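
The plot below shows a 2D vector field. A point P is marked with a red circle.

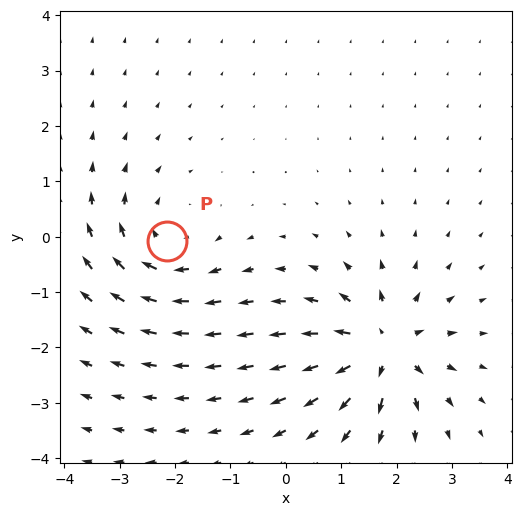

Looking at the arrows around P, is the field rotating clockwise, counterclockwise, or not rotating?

clockwise

Near P at (-2.1, -0.1) the arrows circulate clockwise. The curl (z-component) there is about -4; negative curl means clockwise rotation.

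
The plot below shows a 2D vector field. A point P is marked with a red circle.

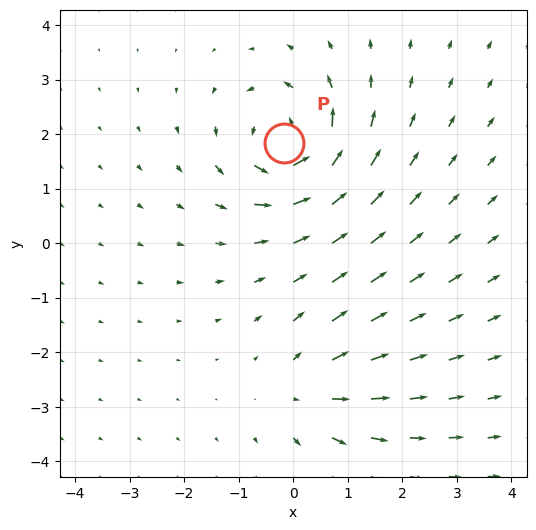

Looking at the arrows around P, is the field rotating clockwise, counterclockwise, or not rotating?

counterclockwise

Near P at (-0.2, 1.8) the arrows circulate counterclockwise. The curl (z-component) there is about +6; positive curl means counterclockwise rotation.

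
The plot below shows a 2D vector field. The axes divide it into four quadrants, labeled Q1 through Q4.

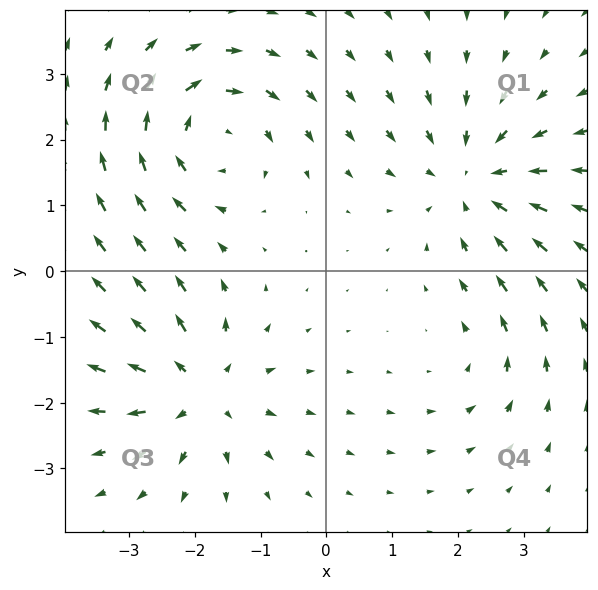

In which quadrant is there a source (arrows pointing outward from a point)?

The source sits at approximately (-1.9, -1.8), which lies in quadrant Q3. The divergence there is about +5, positive as expected for a source.

Q3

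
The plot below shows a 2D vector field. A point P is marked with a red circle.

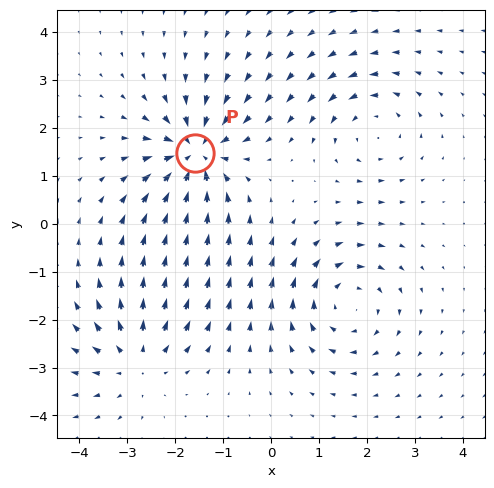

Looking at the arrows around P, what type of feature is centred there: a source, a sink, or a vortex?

At P (-1.6, 1.5) the arrows converge inward. Divergence about -6, curl ≈0 — negative divergence with near-zero curl is a sink.

sink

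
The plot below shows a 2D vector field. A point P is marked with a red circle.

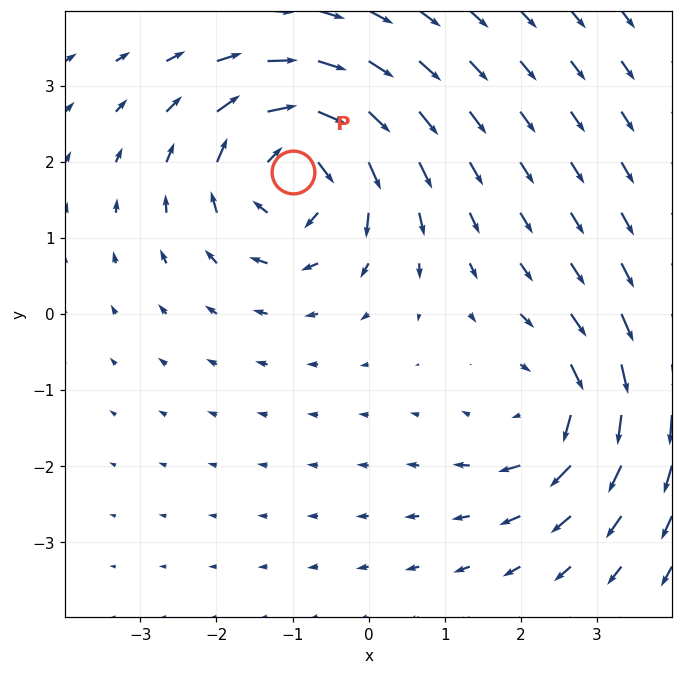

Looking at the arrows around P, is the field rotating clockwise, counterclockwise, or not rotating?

clockwise

Near P at (-1.0, 1.9) the arrows circulate clockwise. The curl (z-component) there is about -5; negative curl means clockwise rotation.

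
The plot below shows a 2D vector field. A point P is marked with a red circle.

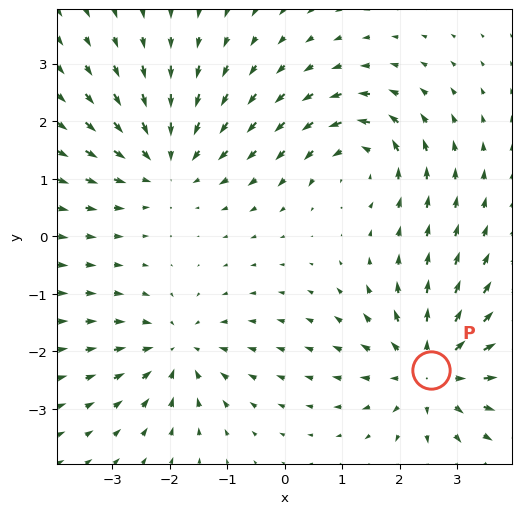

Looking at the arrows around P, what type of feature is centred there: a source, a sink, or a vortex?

source

At P (2.5, -2.3) the arrows spread outward. Divergence about +5, curl ≈0 — positive divergence with near-zero curl is a source.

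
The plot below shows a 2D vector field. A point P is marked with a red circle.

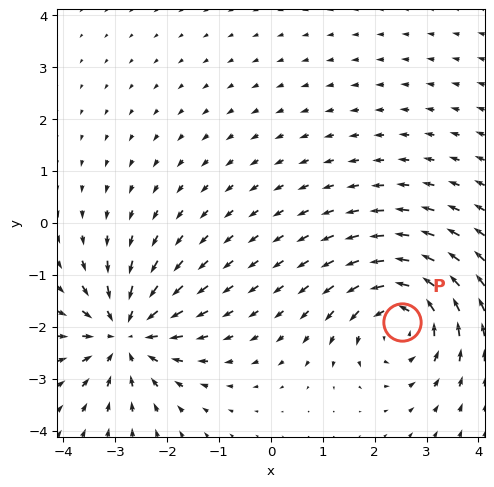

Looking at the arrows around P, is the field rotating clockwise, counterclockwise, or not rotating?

counterclockwise

Near P at (2.5, -1.9) the arrows circulate counterclockwise. The curl (z-component) there is about +5; positive curl means counterclockwise rotation.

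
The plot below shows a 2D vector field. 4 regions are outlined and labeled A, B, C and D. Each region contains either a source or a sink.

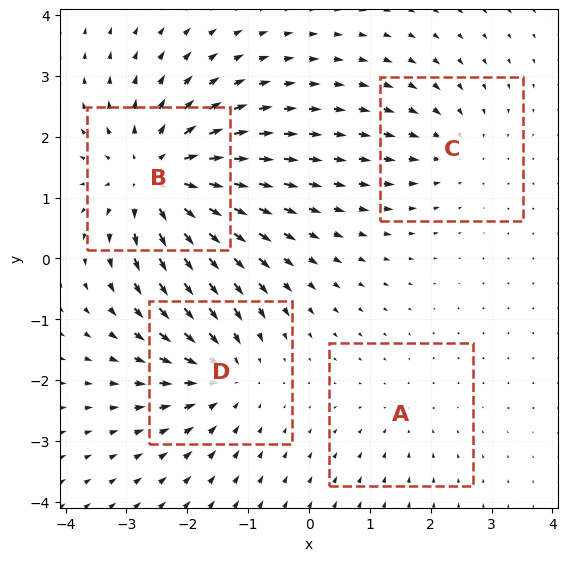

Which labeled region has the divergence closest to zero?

Divergence at each region's feature centre — A: about -2, B: about +7, C: about -3, D: about -4. Region A is closest to zero.

A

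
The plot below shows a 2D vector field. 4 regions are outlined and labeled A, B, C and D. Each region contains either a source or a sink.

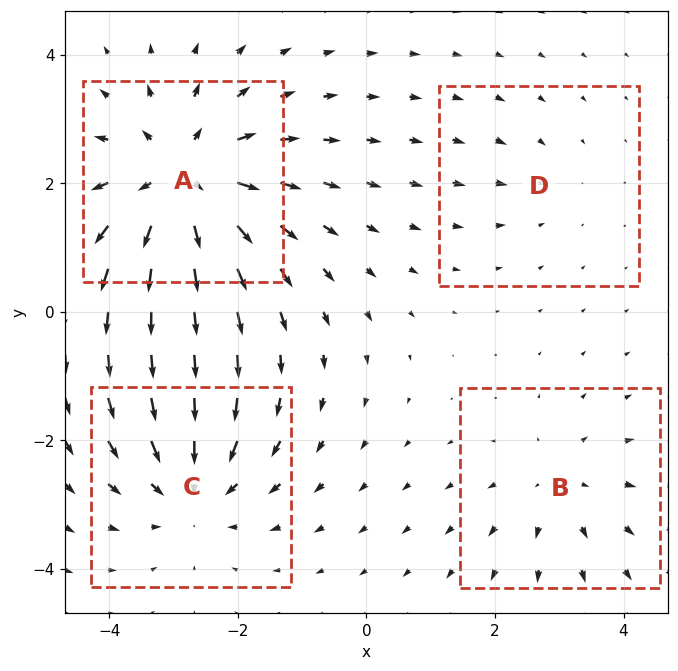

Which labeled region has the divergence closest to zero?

D

Divergence at each region's feature centre — A: about +6, B: about +3, C: about -4, D: about -2. Region D is closest to zero.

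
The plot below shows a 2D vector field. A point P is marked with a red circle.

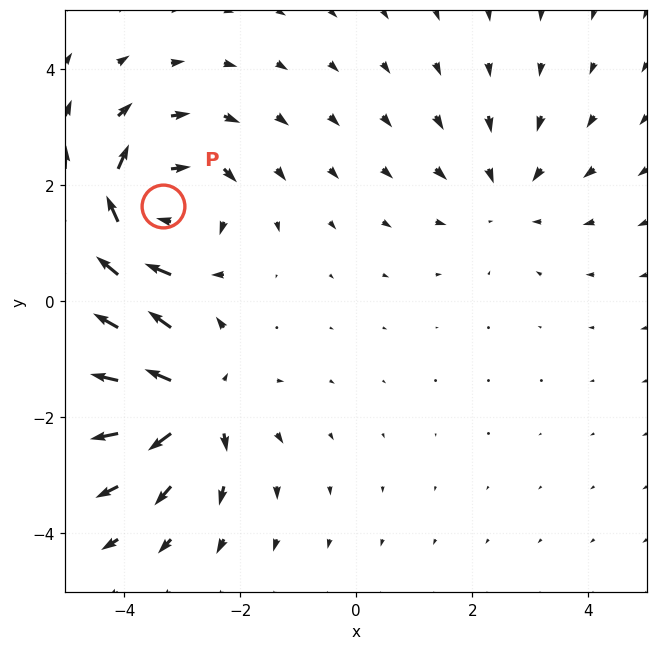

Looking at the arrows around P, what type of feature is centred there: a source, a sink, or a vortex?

At P (-3.3, 1.6) the arrows circulate clockwise. Divergence ≈0, curl about -5 — near-zero divergence with nonzero curl is a vortex.

vortex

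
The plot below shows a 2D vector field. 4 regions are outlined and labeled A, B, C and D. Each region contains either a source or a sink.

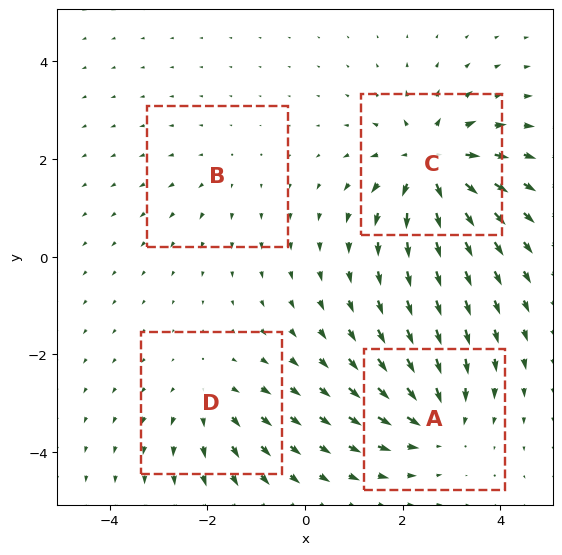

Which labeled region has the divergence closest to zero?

Divergence at each region's feature centre — A: about -5, B: about +2, C: about +7, D: about +4. Region B is closest to zero.

B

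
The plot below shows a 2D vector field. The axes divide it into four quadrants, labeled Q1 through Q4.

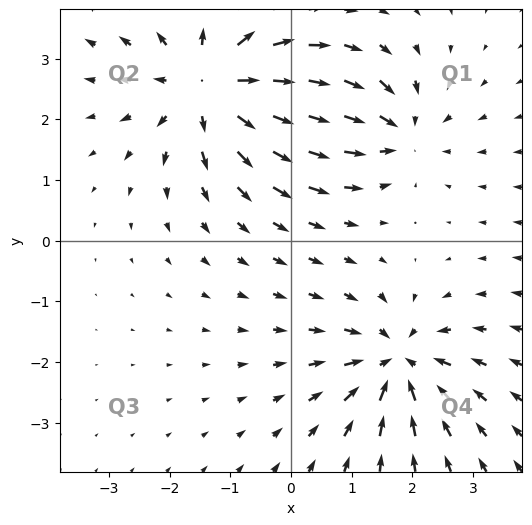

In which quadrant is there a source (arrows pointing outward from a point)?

Q2

The source sits at approximately (-1.3, 2.6), which lies in quadrant Q2. The divergence there is about +4, positive as expected for a source.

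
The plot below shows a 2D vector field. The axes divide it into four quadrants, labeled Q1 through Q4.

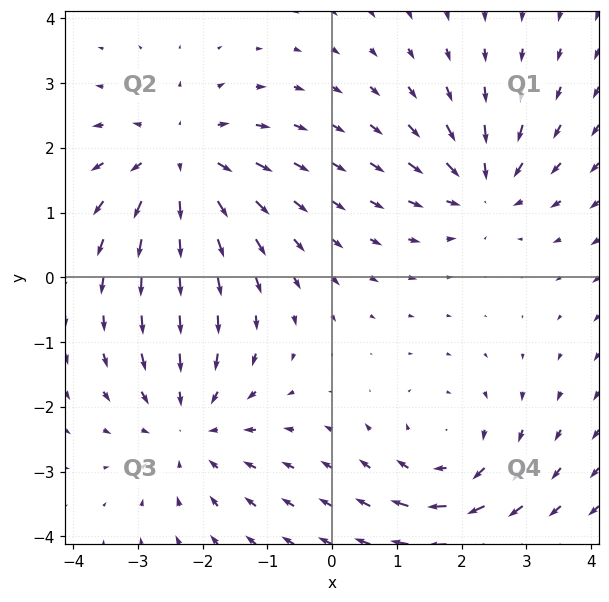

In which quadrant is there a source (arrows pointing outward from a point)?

The source sits at approximately (-2.3, 1.8), which lies in quadrant Q2. The divergence there is about +5, positive as expected for a source.

Q2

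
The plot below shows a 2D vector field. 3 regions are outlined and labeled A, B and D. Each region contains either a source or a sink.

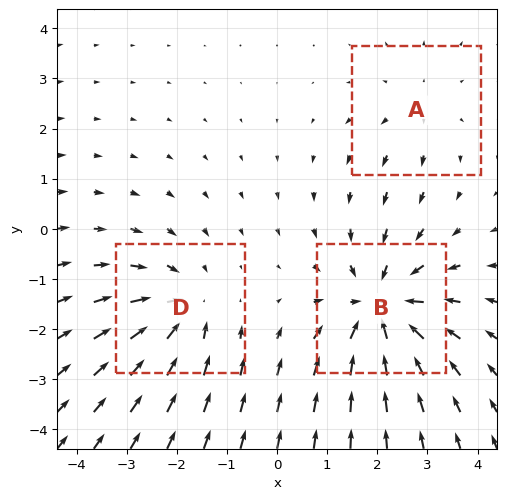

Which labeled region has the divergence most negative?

Divergence at each region's feature centre — A: about +2, B: about -4, D: about -3. Region B is most negative.

B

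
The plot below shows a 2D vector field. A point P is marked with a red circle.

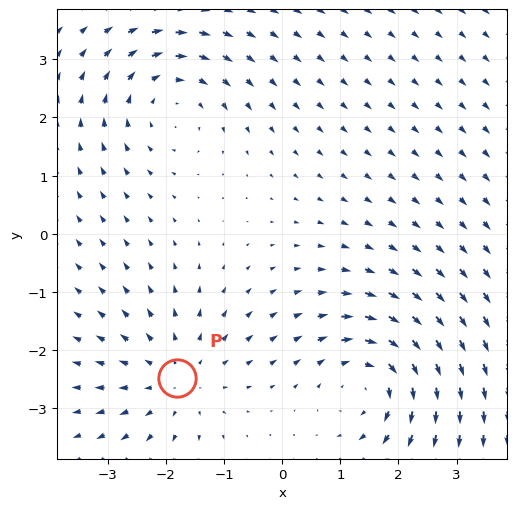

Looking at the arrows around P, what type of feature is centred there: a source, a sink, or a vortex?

At P (-1.8, -2.5) the arrows spread outward. Divergence about +3, curl ≈0 — positive divergence with near-zero curl is a source.

source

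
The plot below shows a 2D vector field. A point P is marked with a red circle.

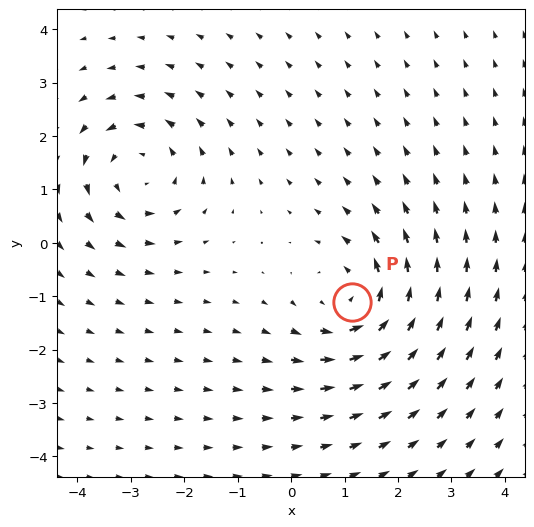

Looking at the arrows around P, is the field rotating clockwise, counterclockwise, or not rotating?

counterclockwise

Near P at (1.1, -1.1) the arrows circulate counterclockwise. The curl (z-component) there is about +4; positive curl means counterclockwise rotation.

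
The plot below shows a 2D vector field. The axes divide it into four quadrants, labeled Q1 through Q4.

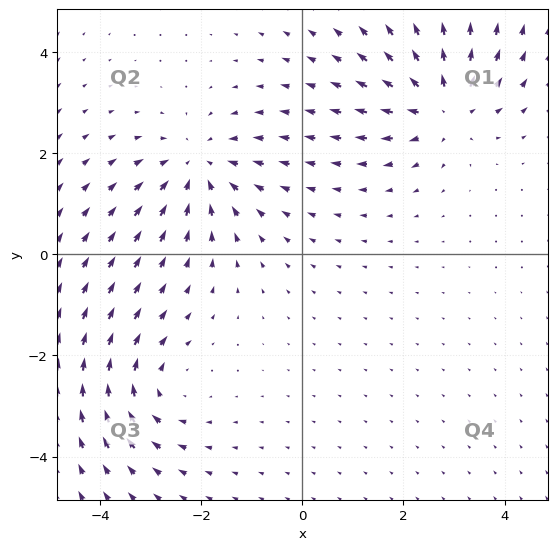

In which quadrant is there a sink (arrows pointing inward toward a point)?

Q2

The sink sits at approximately (-2.1, 1.7), which lies in quadrant Q2. The divergence there is about -4, negative as expected for a sink.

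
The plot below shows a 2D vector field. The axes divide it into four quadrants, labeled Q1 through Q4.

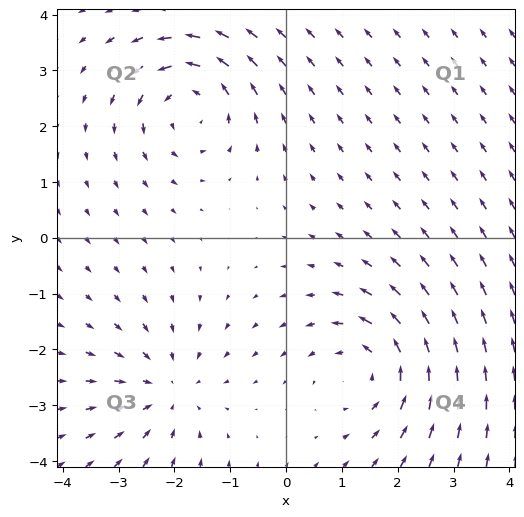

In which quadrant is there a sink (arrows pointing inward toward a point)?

Q3

The sink sits at approximately (-2.1, -2.7), which lies in quadrant Q3. The divergence there is about -3, negative as expected for a sink.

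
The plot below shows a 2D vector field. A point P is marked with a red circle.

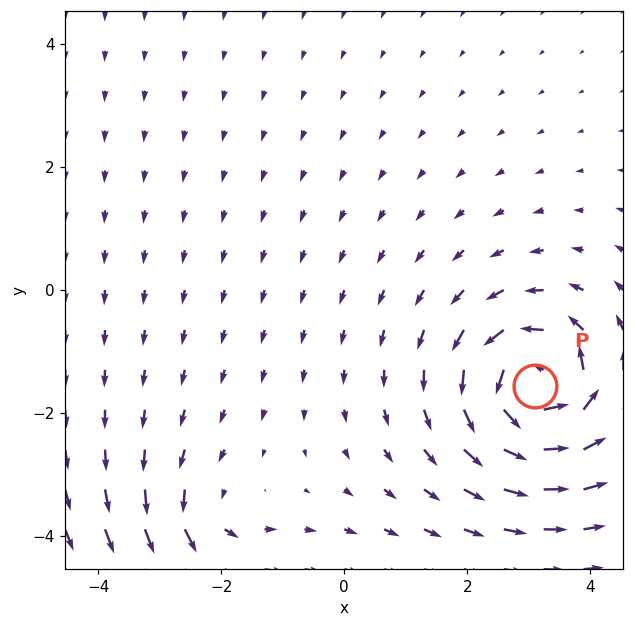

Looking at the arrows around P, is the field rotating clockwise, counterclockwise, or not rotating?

Near P at (3.1, -1.6) the arrows circulate counterclockwise. The curl (z-component) there is about +7; positive curl means counterclockwise rotation.

counterclockwise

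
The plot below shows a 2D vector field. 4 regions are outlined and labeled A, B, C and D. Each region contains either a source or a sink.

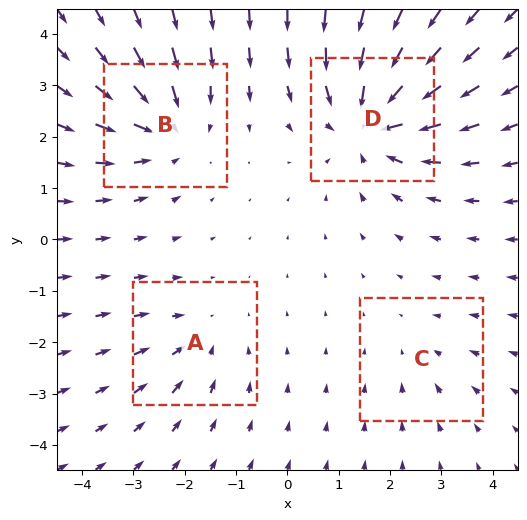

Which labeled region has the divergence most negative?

Divergence at each region's feature centre — A: about -3, B: about -5, C: about -2, D: about -6. Region D is most negative.

D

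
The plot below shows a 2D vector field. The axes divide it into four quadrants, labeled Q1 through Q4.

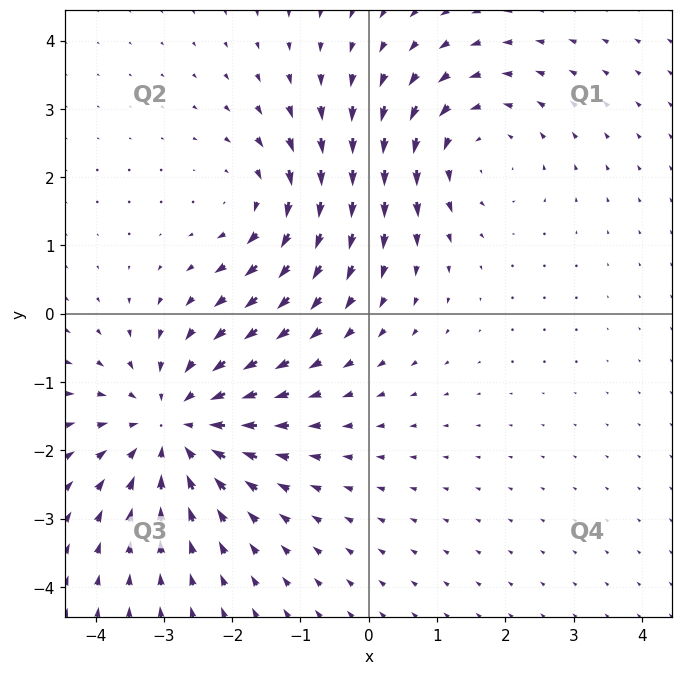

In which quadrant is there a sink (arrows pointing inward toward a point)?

The sink sits at approximately (-2.8, -1.6), which lies in quadrant Q3. The divergence there is about -4, negative as expected for a sink.

Q3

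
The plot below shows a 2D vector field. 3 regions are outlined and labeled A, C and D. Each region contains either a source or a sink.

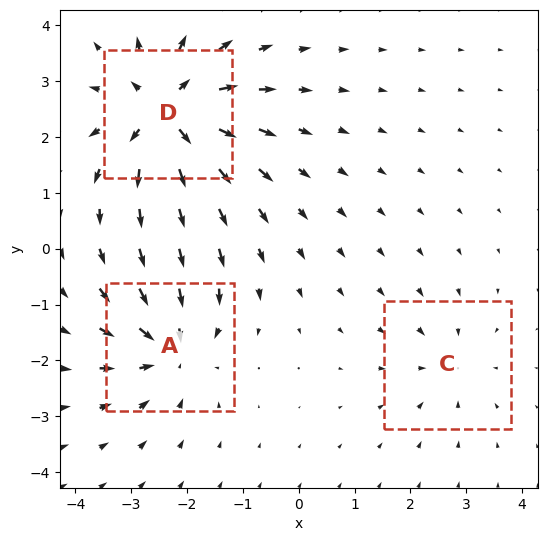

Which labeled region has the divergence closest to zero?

Divergence at each region's feature centre — A: about -4, C: about -2, D: about +5. Region C is closest to zero.

C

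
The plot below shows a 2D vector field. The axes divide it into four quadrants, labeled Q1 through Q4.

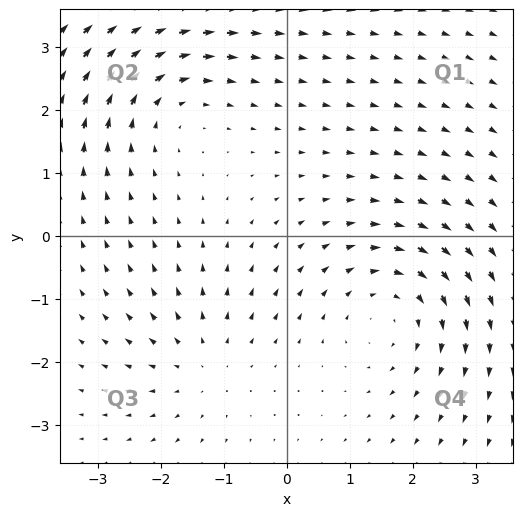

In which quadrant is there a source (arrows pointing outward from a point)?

Q3

The source sits at approximately (-1.3, -2.0), which lies in quadrant Q3. The divergence there is about +3, positive as expected for a source.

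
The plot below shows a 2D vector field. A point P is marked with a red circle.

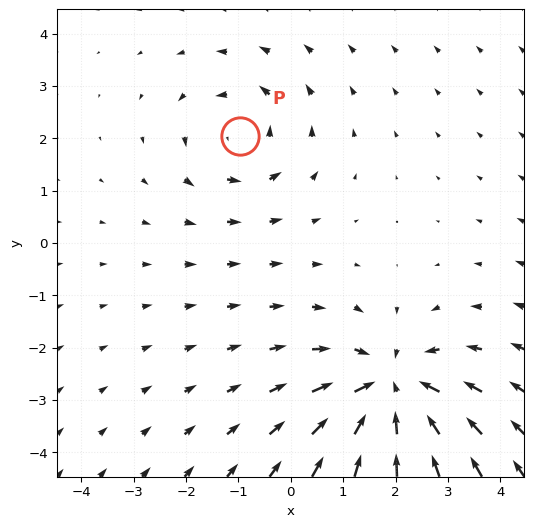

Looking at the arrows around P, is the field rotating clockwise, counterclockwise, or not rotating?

Near P at (-1.0, 2.0) the arrows circulate counterclockwise. The curl (z-component) there is about +3; positive curl means counterclockwise rotation.

counterclockwise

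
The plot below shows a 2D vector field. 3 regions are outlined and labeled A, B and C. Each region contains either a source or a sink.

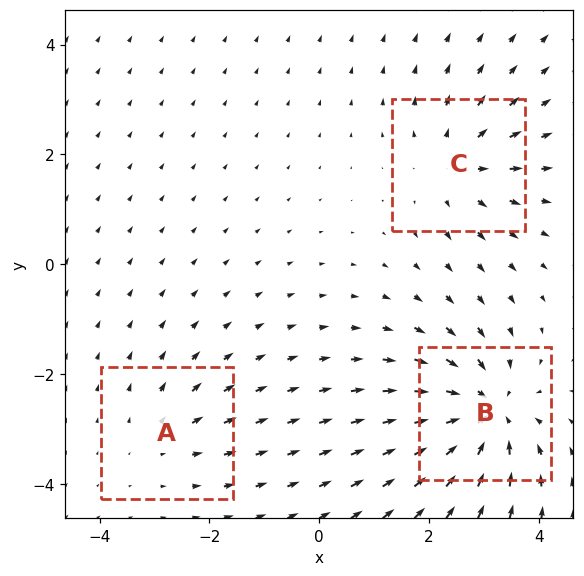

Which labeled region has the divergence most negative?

B

Divergence at each region's feature centre — A: about +2, B: about -5, C: about +3. Region B is most negative.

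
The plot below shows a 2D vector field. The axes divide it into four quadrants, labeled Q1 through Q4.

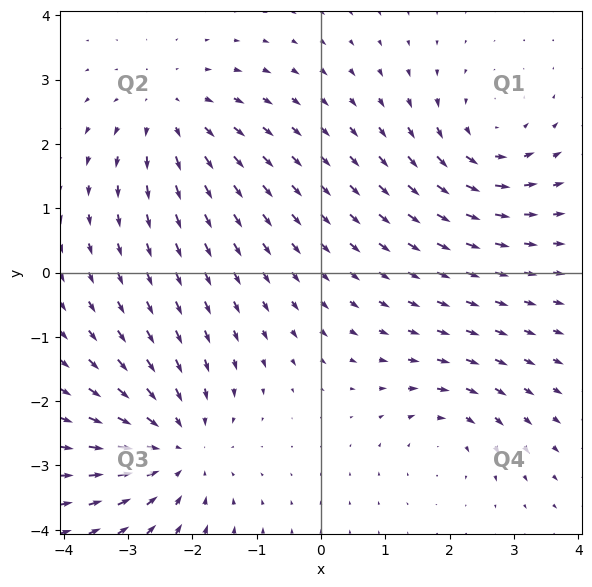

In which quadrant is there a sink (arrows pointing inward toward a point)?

The sink sits at approximately (-2.3, -2.7), which lies in quadrant Q3. The divergence there is about -4, negative as expected for a sink.

Q3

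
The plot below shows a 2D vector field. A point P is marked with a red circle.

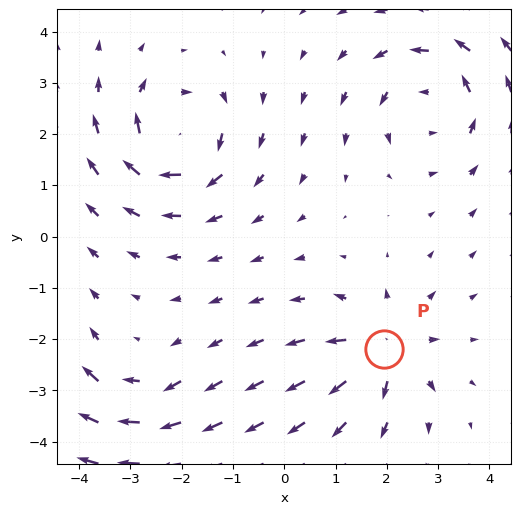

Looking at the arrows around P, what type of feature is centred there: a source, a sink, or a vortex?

source

At P (2.0, -2.2) the arrows spread outward. Divergence about +4, curl ≈0 — positive divergence with near-zero curl is a source.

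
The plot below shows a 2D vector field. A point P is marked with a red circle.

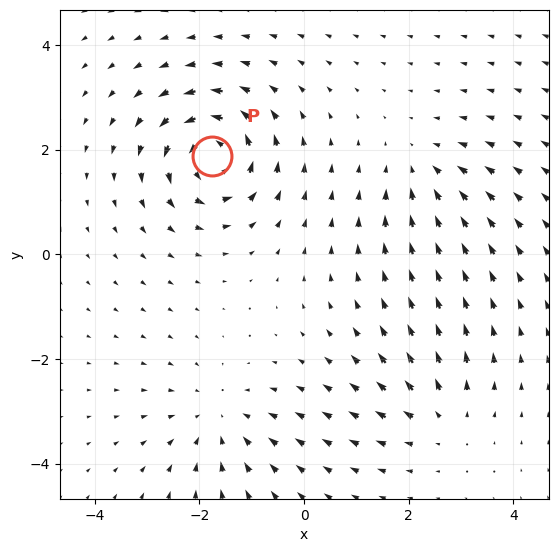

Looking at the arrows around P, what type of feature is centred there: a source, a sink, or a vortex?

vortex

At P (-1.8, 1.9) the arrows circulate counterclockwise. Divergence ≈0, curl about +6 — near-zero divergence with nonzero curl is a vortex.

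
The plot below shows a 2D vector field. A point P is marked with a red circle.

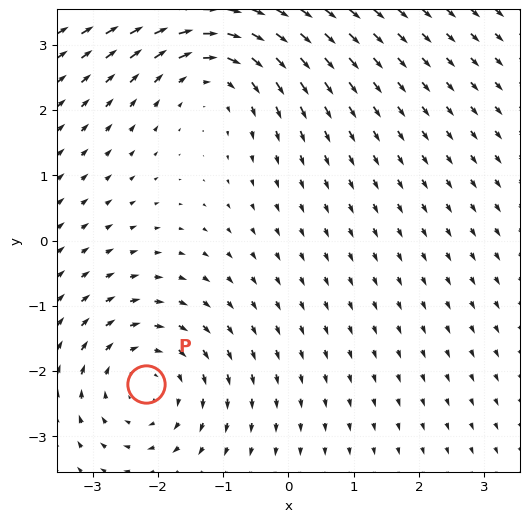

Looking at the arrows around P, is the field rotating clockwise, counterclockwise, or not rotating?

Near P at (-2.2, -2.2) the arrows circulate clockwise. The curl (z-component) there is about -3; negative curl means clockwise rotation.

clockwise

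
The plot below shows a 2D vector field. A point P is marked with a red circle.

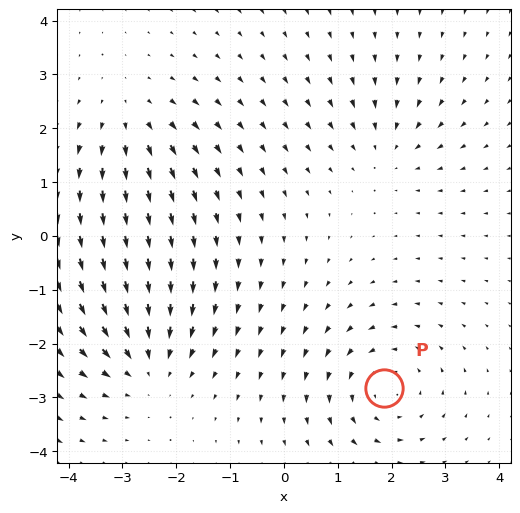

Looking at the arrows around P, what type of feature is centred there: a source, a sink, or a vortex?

At P (1.9, -2.8) the arrows circulate counterclockwise. Divergence ≈0, curl about +4 — near-zero divergence with nonzero curl is a vortex.

vortex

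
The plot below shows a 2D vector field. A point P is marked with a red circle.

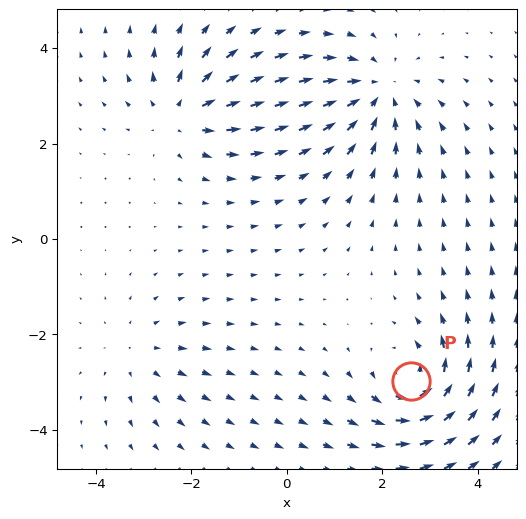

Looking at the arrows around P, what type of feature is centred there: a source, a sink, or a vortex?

At P (2.6, -3.0) the arrows circulate counterclockwise. Divergence ≈0, curl about +6 — near-zero divergence with nonzero curl is a vortex.

vortex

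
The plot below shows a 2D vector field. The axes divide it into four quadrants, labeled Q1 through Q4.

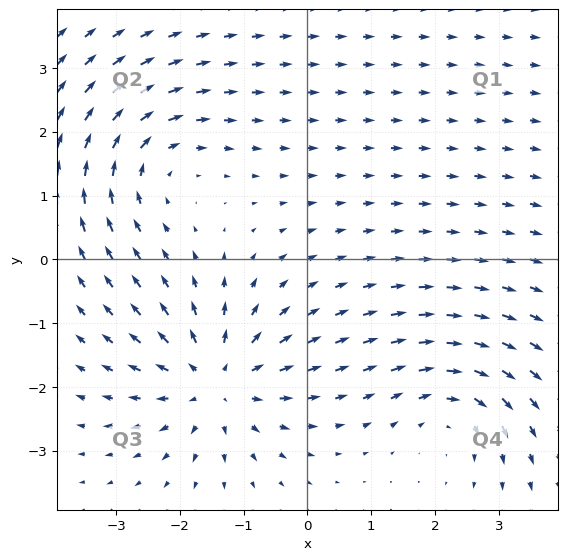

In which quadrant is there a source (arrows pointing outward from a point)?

Q3

The source sits at approximately (-1.4, -1.9), which lies in quadrant Q3. The divergence there is about +5, positive as expected for a source.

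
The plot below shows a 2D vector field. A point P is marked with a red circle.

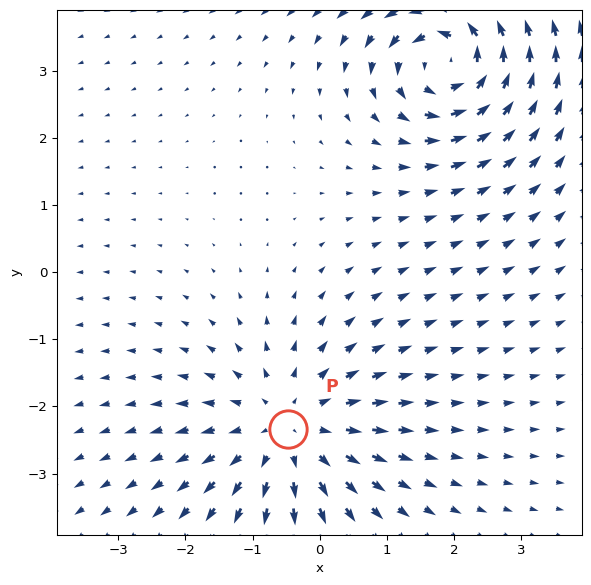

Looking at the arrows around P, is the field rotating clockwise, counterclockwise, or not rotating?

Near P at (-0.5, -2.3) the arrows show no circulation. The curl there is ≈0.

not rotating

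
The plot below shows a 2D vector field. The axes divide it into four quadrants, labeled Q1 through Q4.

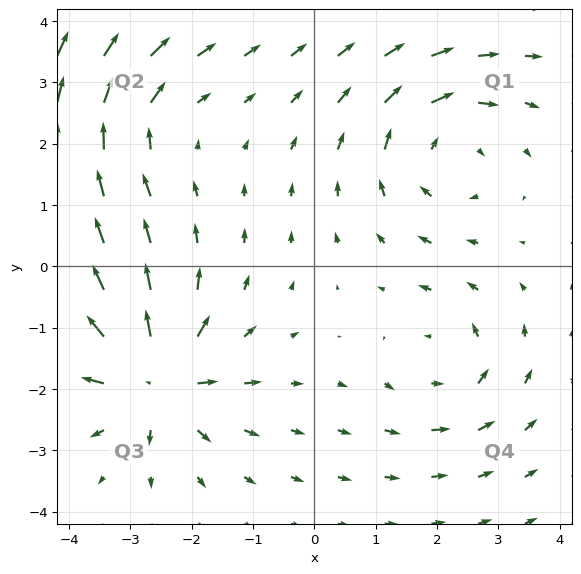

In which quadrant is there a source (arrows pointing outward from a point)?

The source sits at approximately (-2.6, -1.8), which lies in quadrant Q3. The divergence there is about +6, positive as expected for a source.

Q3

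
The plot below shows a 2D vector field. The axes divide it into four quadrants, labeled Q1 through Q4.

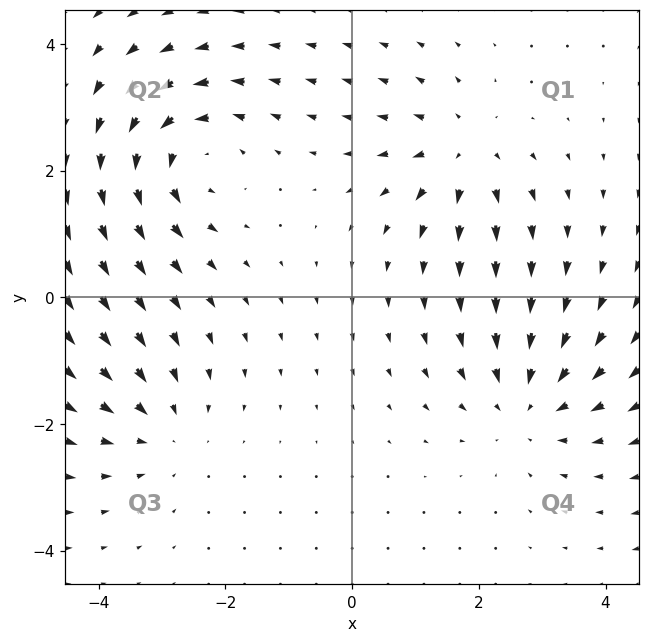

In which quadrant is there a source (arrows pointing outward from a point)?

Q1

The source sits at approximately (1.7, 2.3), which lies in quadrant Q1. The divergence there is about +4, positive as expected for a source.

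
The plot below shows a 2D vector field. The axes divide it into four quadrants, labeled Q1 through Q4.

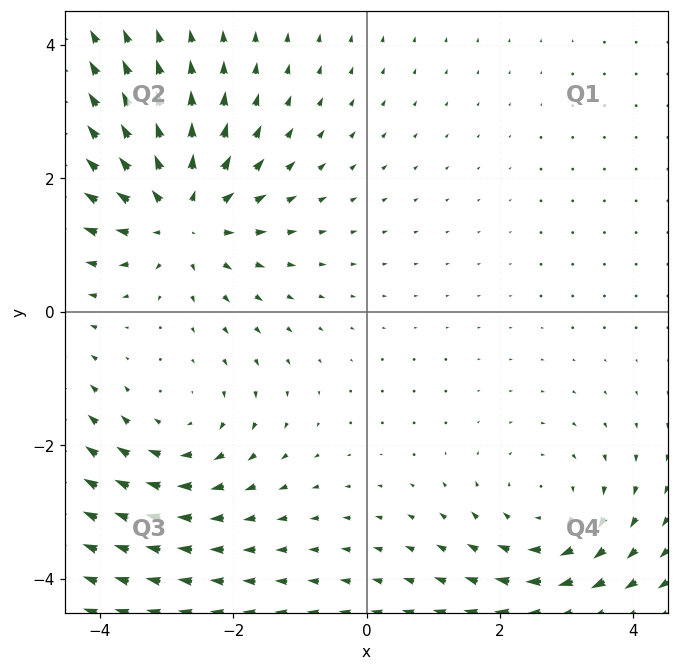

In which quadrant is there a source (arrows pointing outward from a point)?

Q2

The source sits at approximately (-2.8, 1.5), which lies in quadrant Q2. The divergence there is about +4, positive as expected for a source.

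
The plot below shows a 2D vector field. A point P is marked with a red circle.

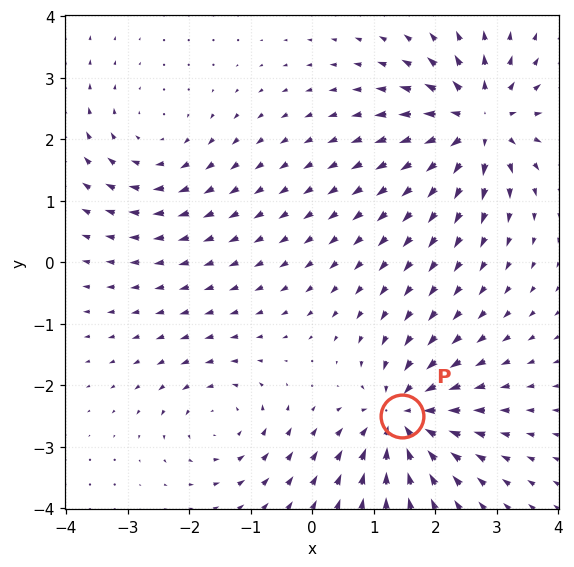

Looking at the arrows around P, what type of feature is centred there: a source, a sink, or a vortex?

At P (1.5, -2.5) the arrows converge inward. Divergence about -7, curl ≈0 — negative divergence with near-zero curl is a sink.

sink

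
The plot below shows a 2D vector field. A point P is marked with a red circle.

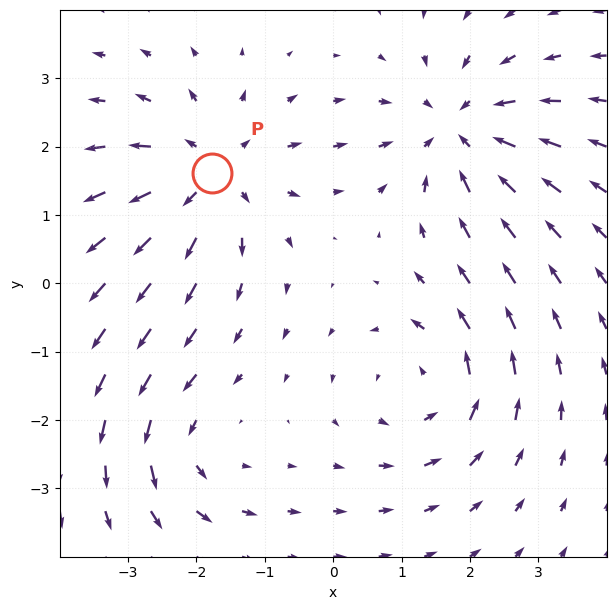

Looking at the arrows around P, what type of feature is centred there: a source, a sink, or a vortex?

source

At P (-1.8, 1.6) the arrows spread outward. Divergence about +5, curl ≈0 — positive divergence with near-zero curl is a source.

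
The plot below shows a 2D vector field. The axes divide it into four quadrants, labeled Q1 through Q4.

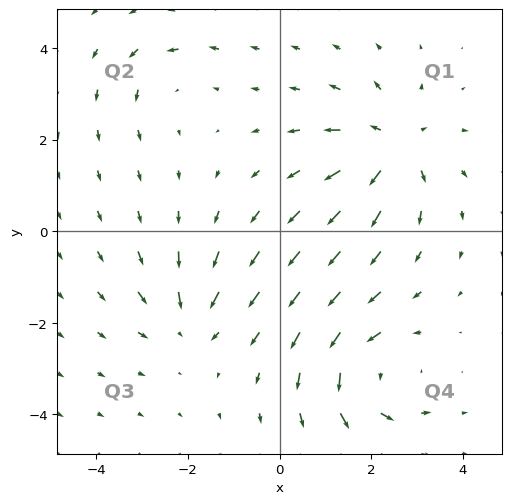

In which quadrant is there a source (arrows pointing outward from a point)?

Q1

The source sits at approximately (2.5, 1.8), which lies in quadrant Q1. The divergence there is about +5, positive as expected for a source.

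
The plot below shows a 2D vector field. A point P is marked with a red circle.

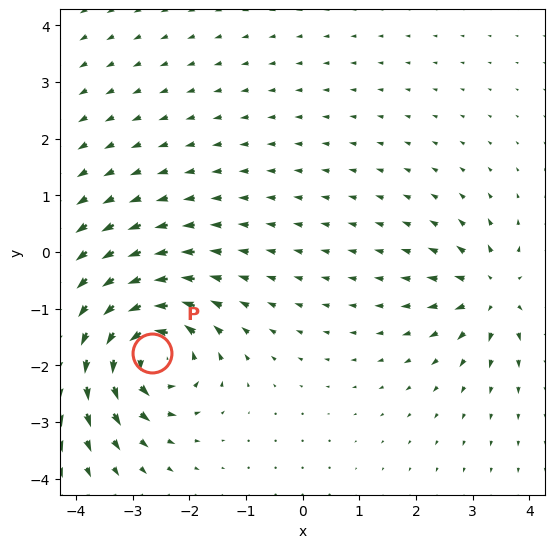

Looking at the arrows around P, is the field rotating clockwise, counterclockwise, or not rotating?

Near P at (-2.7, -1.8) the arrows circulate counterclockwise. The curl (z-component) there is about +6; positive curl means counterclockwise rotation.

counterclockwise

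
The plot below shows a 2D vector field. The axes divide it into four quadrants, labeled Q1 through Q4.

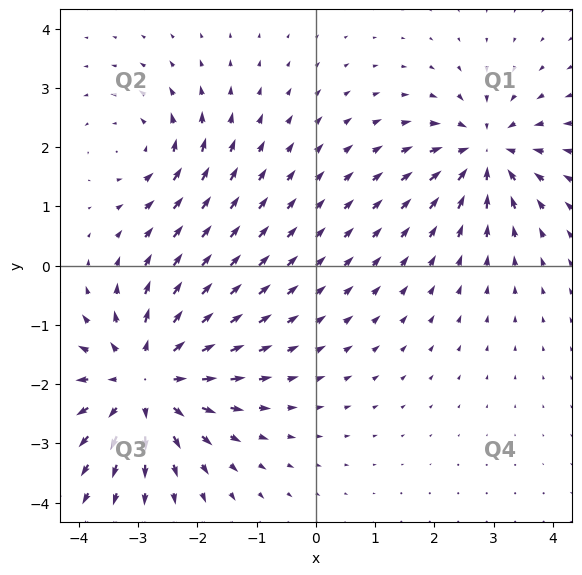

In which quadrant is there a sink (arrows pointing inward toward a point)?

The sink sits at approximately (2.9, 1.9), which lies in quadrant Q1. The divergence there is about -5, negative as expected for a sink.

Q1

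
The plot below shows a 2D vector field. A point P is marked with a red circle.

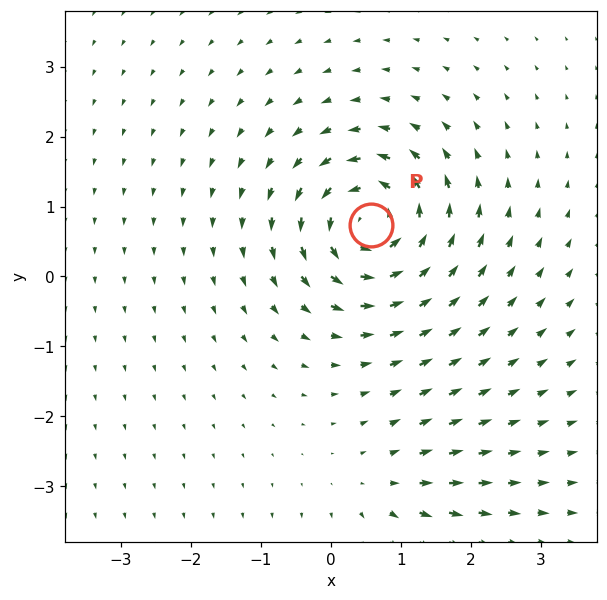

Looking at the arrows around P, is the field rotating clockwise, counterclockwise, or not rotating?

counterclockwise

Near P at (0.6, 0.7) the arrows circulate counterclockwise. The curl (z-component) there is about +7; positive curl means counterclockwise rotation.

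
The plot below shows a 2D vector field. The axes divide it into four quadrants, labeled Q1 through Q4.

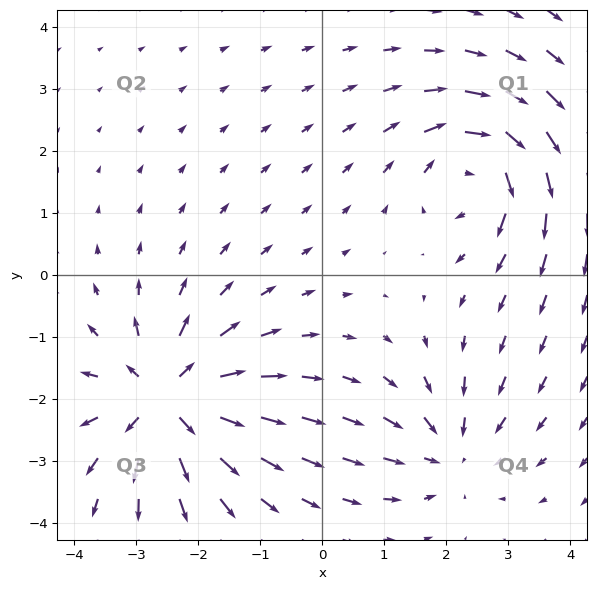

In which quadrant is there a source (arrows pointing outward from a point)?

The source sits at approximately (-2.5, -2.0), which lies in quadrant Q3. The divergence there is about +6, positive as expected for a source.

Q3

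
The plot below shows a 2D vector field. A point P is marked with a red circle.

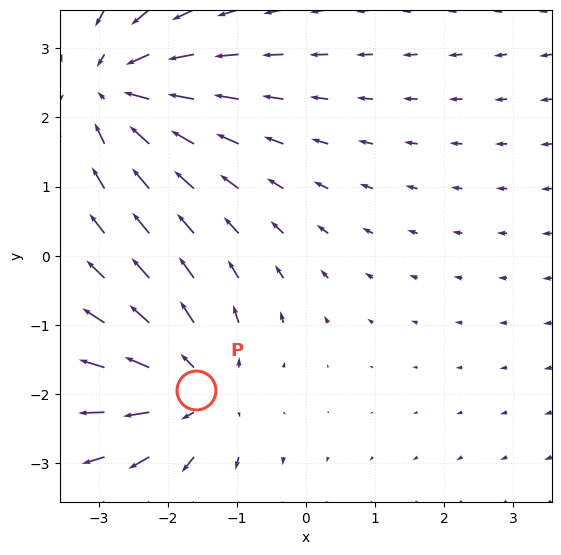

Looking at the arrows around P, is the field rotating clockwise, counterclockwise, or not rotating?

not rotating

Near P at (-1.6, -2.0) the arrows show no circulation. The curl there is ≈0.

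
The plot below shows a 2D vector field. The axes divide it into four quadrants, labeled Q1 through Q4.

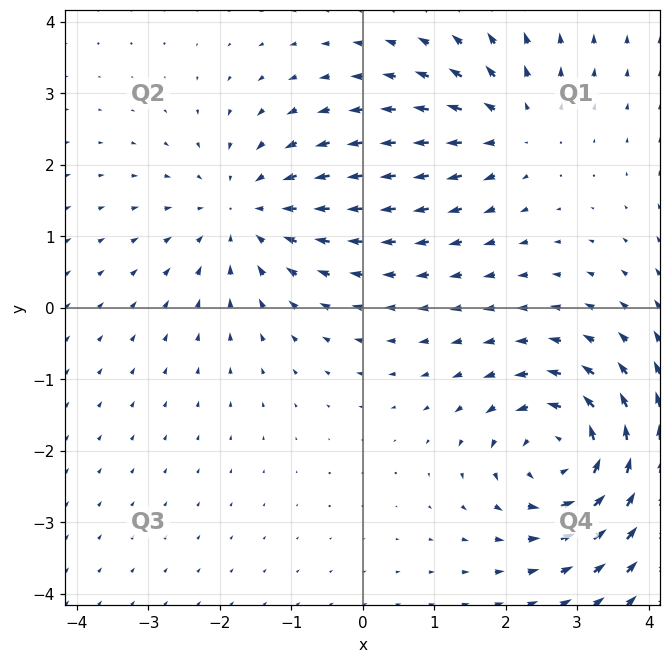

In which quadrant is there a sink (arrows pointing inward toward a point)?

Q2

The sink sits at approximately (-1.6, 1.3), which lies in quadrant Q2. The divergence there is about -3, negative as expected for a sink.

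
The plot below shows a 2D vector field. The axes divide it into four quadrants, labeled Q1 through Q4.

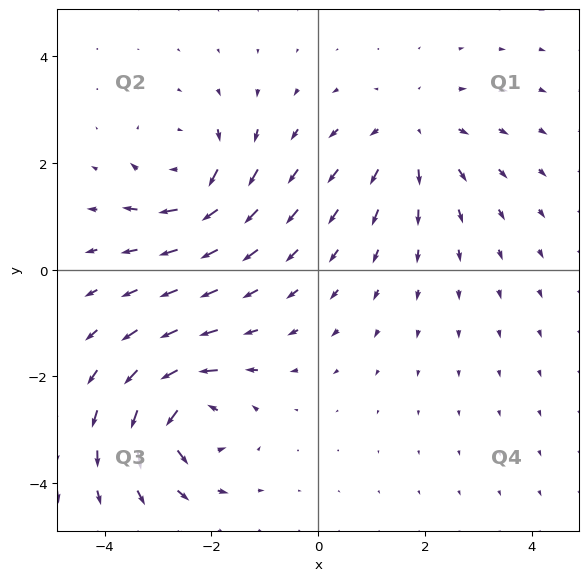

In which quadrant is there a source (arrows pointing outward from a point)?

The source sits at approximately (1.7, 2.5), which lies in quadrant Q1. The divergence there is about +2, positive as expected for a source.

Q1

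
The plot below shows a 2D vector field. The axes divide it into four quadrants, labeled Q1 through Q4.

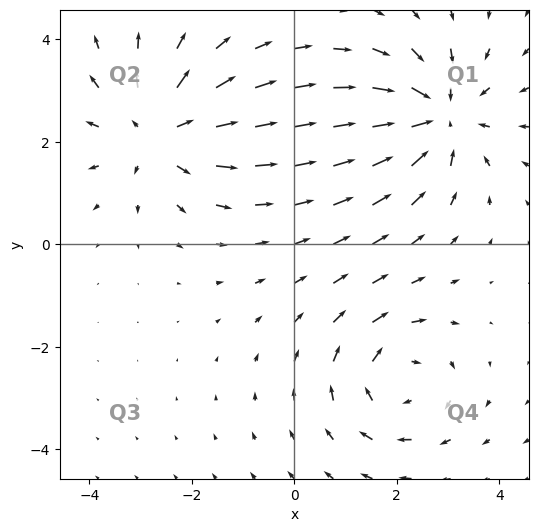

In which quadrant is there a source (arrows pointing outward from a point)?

The source sits at approximately (-2.7, 2.2), which lies in quadrant Q2. The divergence there is about +3, positive as expected for a source.

Q2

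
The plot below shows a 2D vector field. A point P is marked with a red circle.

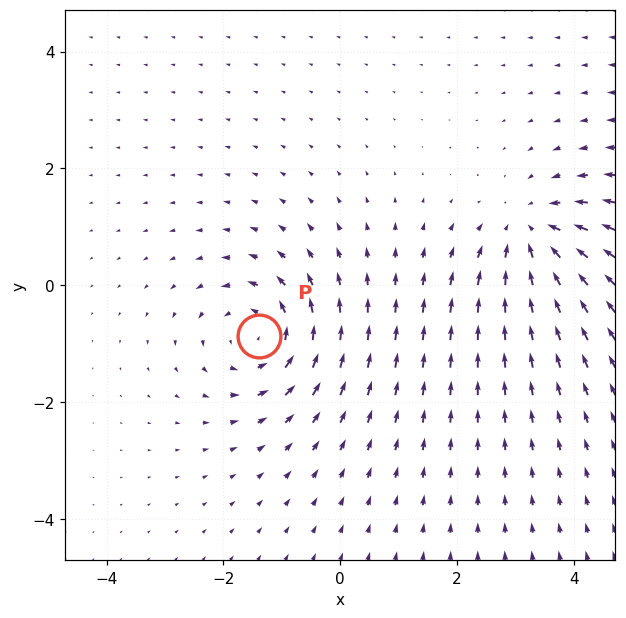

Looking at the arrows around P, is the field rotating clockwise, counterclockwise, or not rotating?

Near P at (-1.4, -0.9) the arrows circulate counterclockwise. The curl (z-component) there is about +5; positive curl means counterclockwise rotation.

counterclockwise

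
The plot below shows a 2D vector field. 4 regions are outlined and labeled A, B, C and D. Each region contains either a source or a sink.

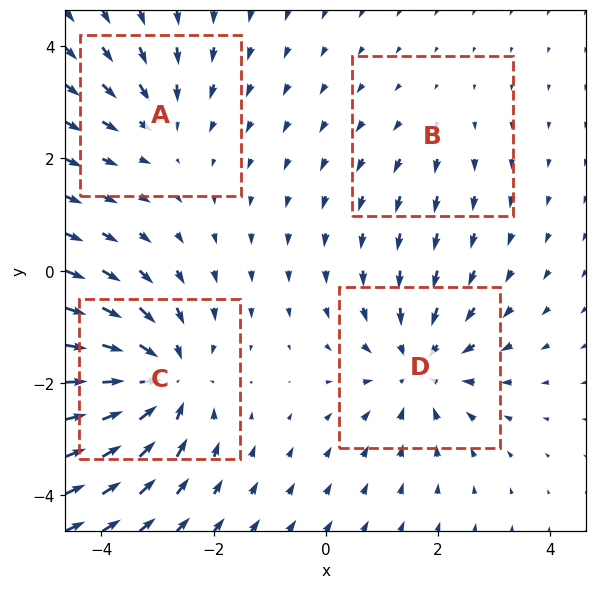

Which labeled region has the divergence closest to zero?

Divergence at each region's feature centre — A: about -3, B: about +2, C: about -6, D: about -5. Region B is closest to zero.

B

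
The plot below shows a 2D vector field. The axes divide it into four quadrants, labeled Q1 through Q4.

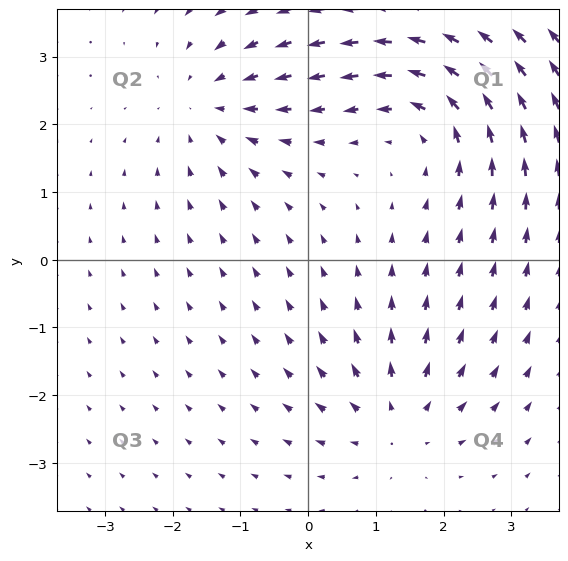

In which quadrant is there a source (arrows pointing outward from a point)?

Q4

The source sits at approximately (1.3, -2.4), which lies in quadrant Q4. The divergence there is about +4, positive as expected for a source.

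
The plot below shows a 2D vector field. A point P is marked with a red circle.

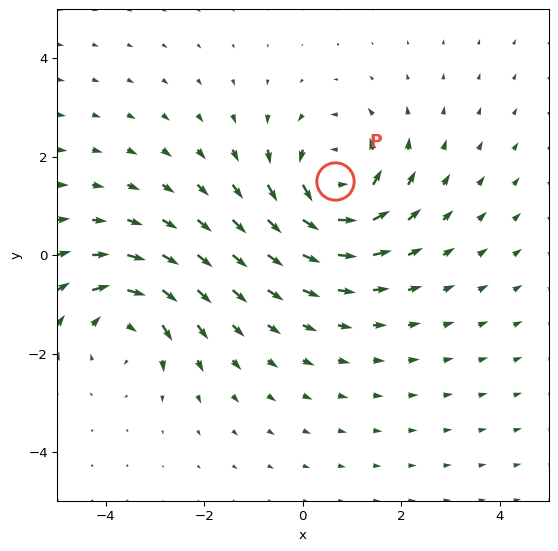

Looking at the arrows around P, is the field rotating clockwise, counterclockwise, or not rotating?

Near P at (0.7, 1.5) the arrows circulate counterclockwise. The curl (z-component) there is about +6; positive curl means counterclockwise rotation.

counterclockwise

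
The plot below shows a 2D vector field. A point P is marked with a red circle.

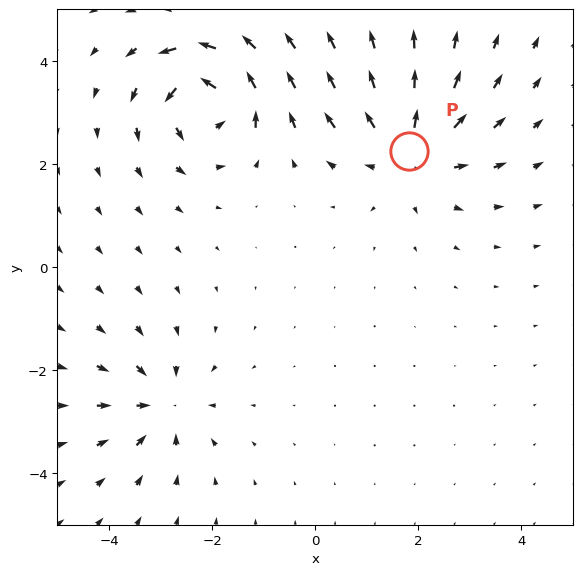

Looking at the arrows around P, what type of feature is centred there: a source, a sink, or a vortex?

At P (1.8, 2.2) the arrows spread outward. Divergence about +4, curl ≈0 — positive divergence with near-zero curl is a source.

source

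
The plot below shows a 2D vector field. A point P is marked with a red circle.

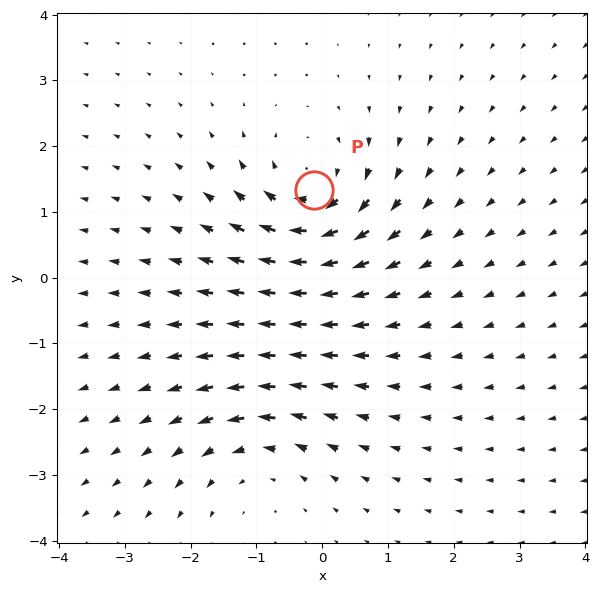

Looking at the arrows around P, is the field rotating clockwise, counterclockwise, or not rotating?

clockwise

Near P at (-0.1, 1.3) the arrows circulate clockwise. The curl (z-component) there is about -6; negative curl means clockwise rotation.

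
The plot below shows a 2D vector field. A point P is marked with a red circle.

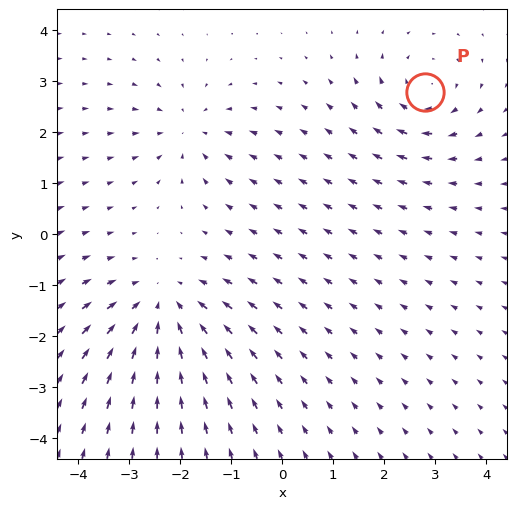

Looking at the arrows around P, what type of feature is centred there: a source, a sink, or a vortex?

At P (2.8, 2.8) the arrows circulate clockwise. Divergence ≈0, curl about -4 — near-zero divergence with nonzero curl is a vortex.

vortex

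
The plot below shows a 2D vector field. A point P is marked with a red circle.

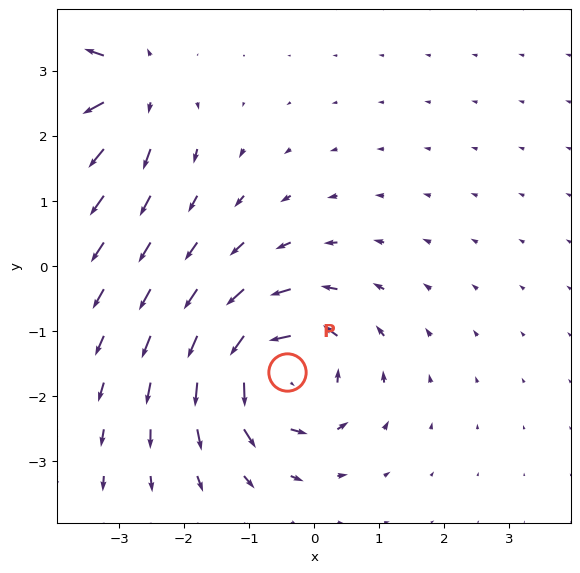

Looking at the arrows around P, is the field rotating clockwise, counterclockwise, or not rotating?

counterclockwise

Near P at (-0.4, -1.6) the arrows circulate counterclockwise. The curl (z-component) there is about +6; positive curl means counterclockwise rotation.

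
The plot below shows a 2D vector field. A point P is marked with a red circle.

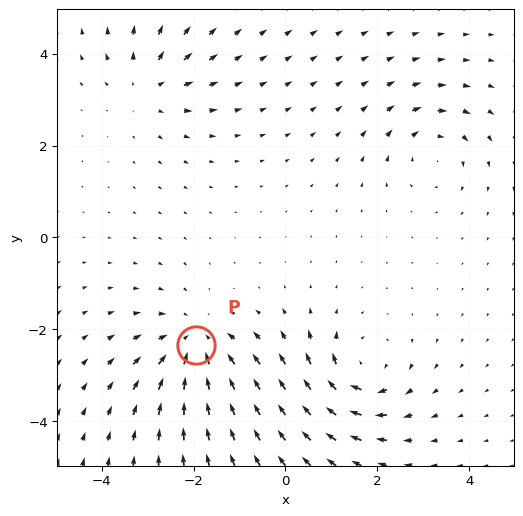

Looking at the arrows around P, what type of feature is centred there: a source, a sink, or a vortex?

At P (-1.9, -2.3) the arrows converge inward. Divergence about -4, curl ≈0 — negative divergence with near-zero curl is a sink.

sink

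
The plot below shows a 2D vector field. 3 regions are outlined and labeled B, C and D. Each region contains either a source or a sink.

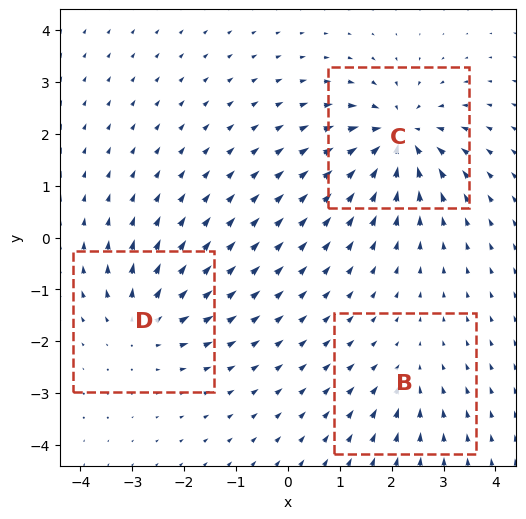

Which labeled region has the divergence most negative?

Divergence at each region's feature centre — B: about -2, C: about -6, D: about +4. Region C is most negative.

C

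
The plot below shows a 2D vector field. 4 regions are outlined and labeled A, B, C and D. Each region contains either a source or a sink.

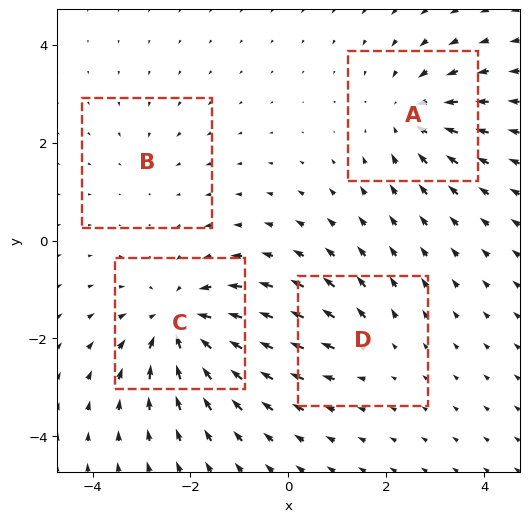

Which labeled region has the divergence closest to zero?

Divergence at each region's feature centre — A: about -5, B: about -2, C: about -7, D: about +3. Region B is closest to zero.

B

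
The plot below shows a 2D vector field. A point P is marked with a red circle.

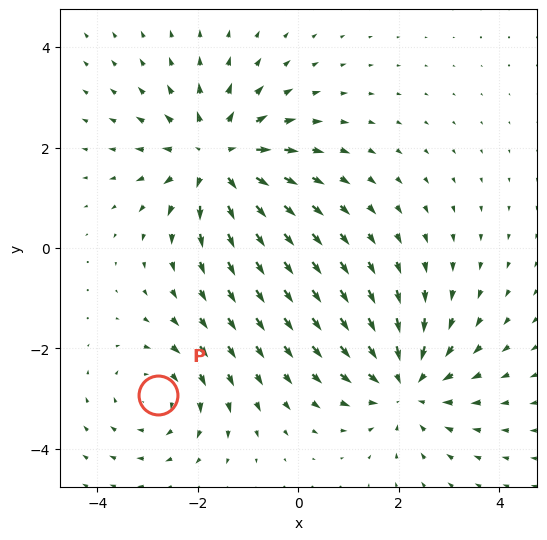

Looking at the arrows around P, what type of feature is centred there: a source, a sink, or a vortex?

vortex

At P (-2.8, -2.9) the arrows circulate clockwise. Divergence ≈0, curl about -2 — near-zero divergence with nonzero curl is a vortex.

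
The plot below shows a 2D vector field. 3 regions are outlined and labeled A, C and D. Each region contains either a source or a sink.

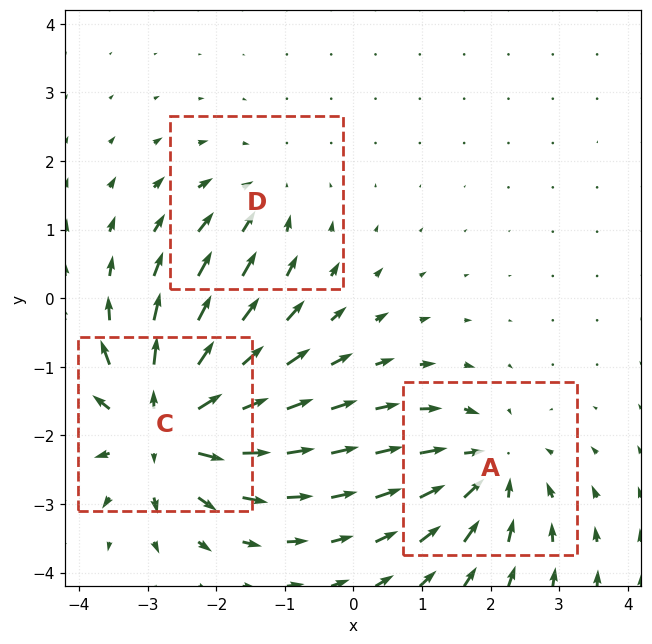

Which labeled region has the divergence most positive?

Divergence at each region's feature centre — A: about -3, C: about +5, D: about -2. Region C is most positive.

C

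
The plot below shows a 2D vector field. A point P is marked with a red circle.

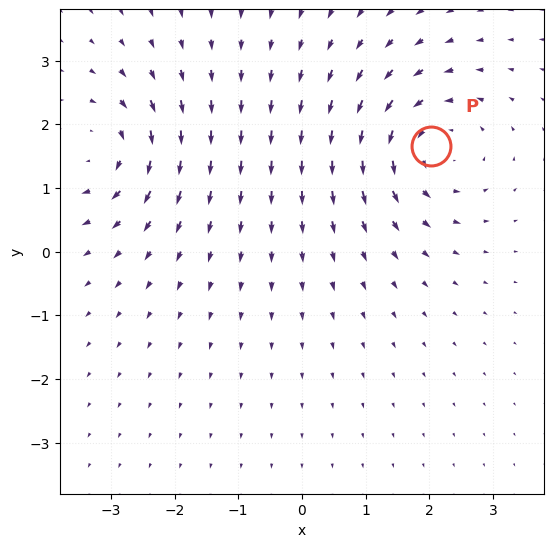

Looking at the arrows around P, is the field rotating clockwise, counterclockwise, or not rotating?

Near P at (2.0, 1.7) the arrows circulate counterclockwise. The curl (z-component) there is about +5; positive curl means counterclockwise rotation.

counterclockwise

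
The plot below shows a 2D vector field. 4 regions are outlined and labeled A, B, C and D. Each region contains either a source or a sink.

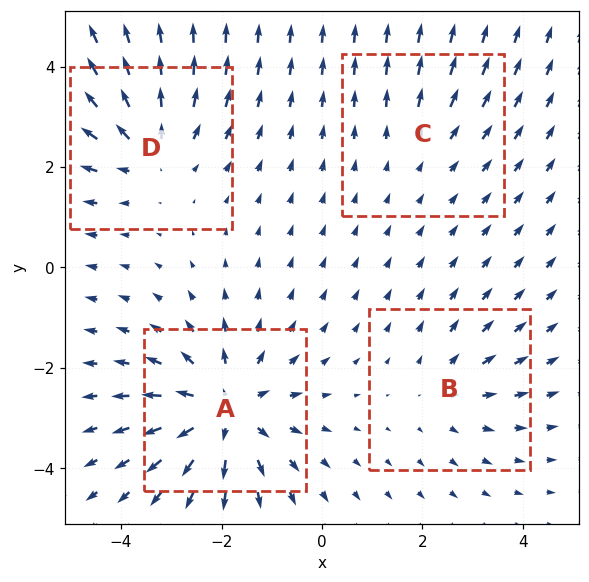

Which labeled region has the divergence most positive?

Divergence at each region's feature centre — A: about +6, B: about +3, C: about +2, D: about +4. Region A is most positive.

A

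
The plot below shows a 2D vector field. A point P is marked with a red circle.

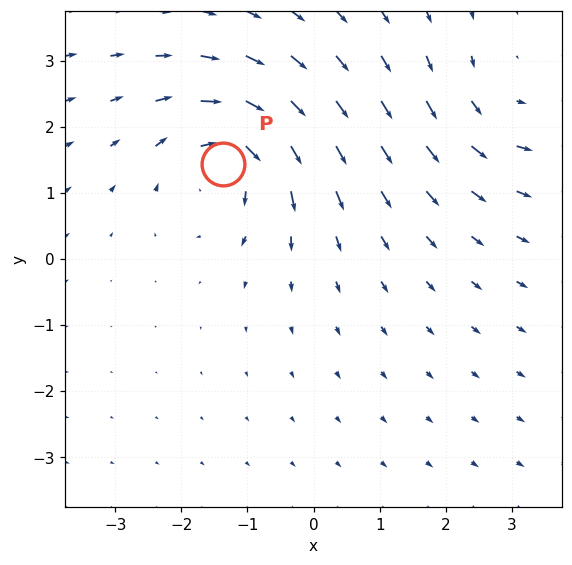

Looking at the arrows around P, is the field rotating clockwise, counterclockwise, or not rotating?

Near P at (-1.4, 1.4) the arrows circulate clockwise. The curl (z-component) there is about -6; negative curl means clockwise rotation.

clockwise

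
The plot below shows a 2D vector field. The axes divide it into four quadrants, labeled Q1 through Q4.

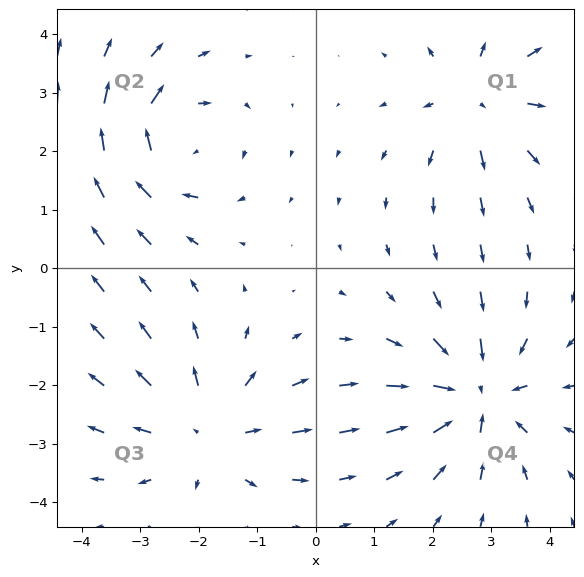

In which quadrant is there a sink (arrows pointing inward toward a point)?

The sink sits at approximately (2.8, -2.2), which lies in quadrant Q4. The divergence there is about -4, negative as expected for a sink.

Q4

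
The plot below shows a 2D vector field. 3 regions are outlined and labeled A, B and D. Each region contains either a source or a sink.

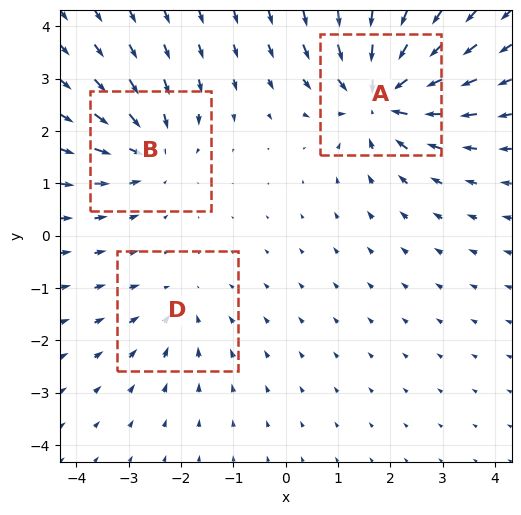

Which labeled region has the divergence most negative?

A

Divergence at each region's feature centre — A: about -5, B: about -3, D: about -2. Region A is most negative.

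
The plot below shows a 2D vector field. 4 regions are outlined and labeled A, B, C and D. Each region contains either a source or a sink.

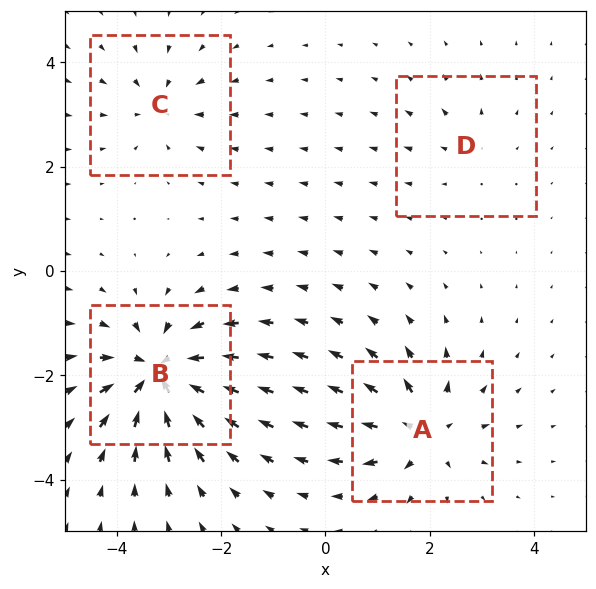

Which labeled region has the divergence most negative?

Divergence at each region's feature centre — A: about +6, B: about -9, C: about -4, D: about +2. Region B is most negative.

B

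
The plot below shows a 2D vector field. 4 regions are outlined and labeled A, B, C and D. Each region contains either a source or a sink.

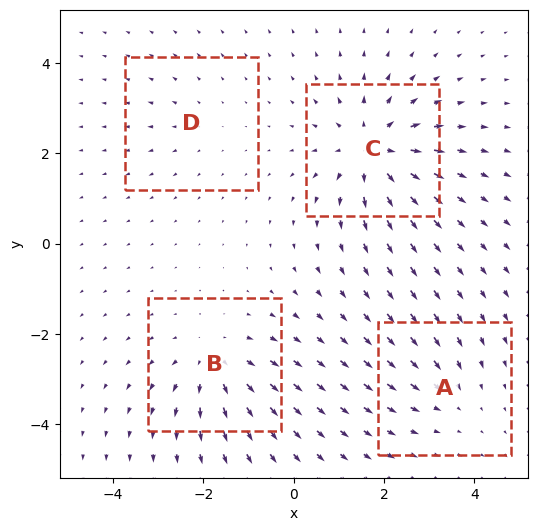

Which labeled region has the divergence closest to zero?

D

Divergence at each region's feature centre — A: about -3, B: about +5, C: about +7, D: about +2. Region D is closest to zero.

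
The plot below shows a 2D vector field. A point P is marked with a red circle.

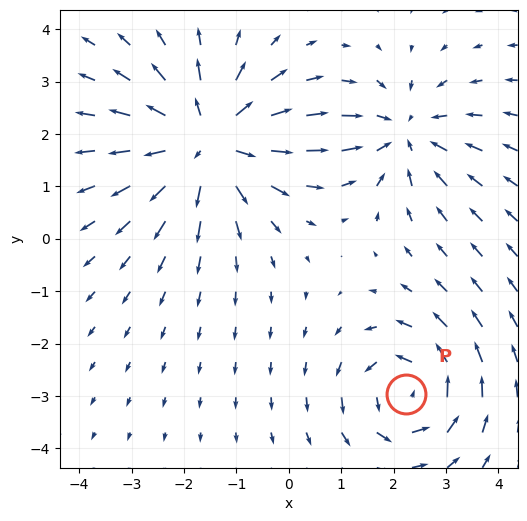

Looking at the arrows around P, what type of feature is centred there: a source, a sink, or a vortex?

vortex

At P (2.2, -3.0) the arrows circulate counterclockwise. Divergence ≈0, curl about +4 — near-zero divergence with nonzero curl is a vortex.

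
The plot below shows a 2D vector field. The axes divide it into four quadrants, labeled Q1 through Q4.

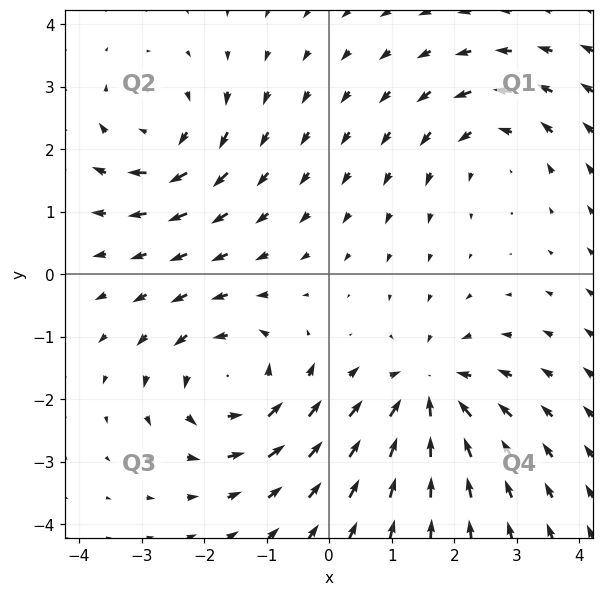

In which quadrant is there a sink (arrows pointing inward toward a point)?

Q4

The sink sits at approximately (1.6, -1.9), which lies in quadrant Q4. The divergence there is about -5, negative as expected for a sink.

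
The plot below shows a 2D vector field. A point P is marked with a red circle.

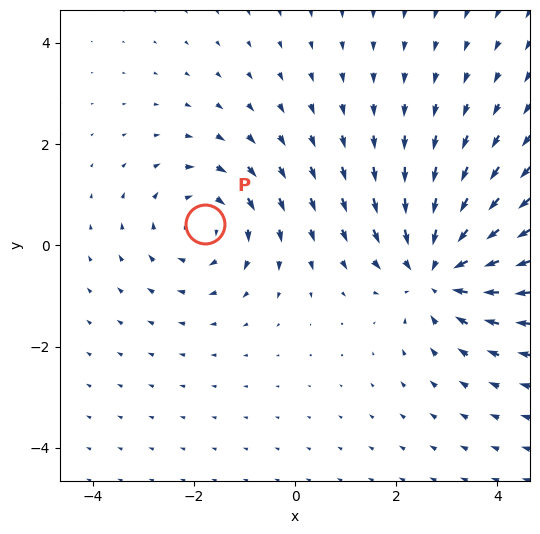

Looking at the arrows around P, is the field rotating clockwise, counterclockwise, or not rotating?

Near P at (-1.8, 0.4) the arrows circulate clockwise. The curl (z-component) there is about -3; negative curl means clockwise rotation.

clockwise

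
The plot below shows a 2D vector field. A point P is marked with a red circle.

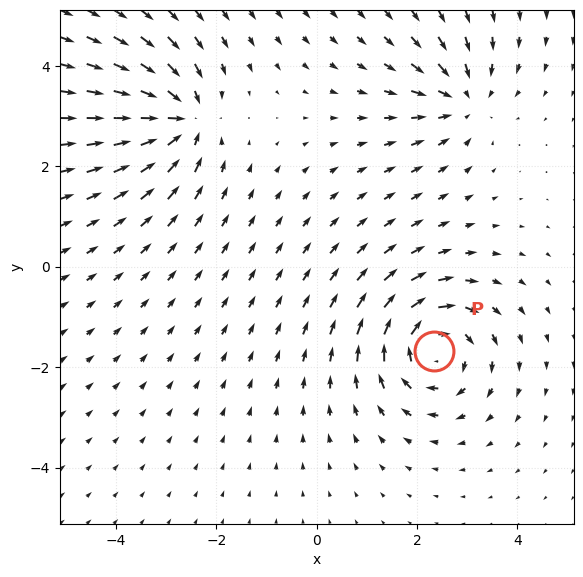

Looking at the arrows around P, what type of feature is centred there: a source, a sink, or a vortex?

At P (2.3, -1.7) the arrows circulate clockwise. Divergence ≈0, curl about -6 — near-zero divergence with nonzero curl is a vortex.

vortex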